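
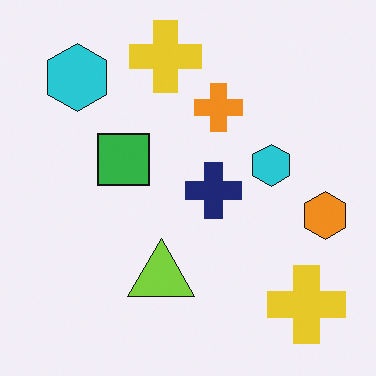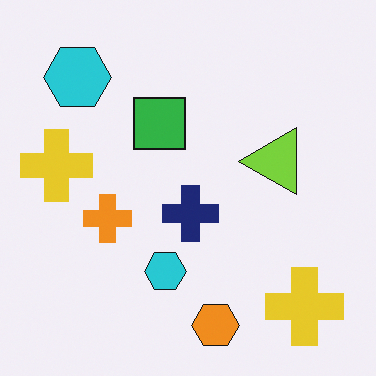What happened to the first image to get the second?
The image was transposed (reflected across the top-left ↔ bottom-right diagonal).

Shapes have swapped their row and column positions — what was in the top-right is now in the bottom-left — a diagonal reflection.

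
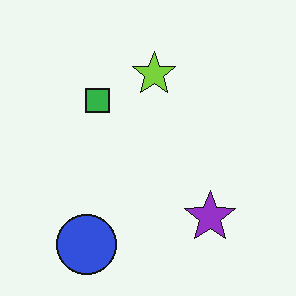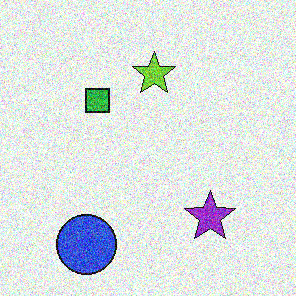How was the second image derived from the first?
The second image is the first degraded with strong gaussian noise.

Random speckle covers the whole image, including the flat background.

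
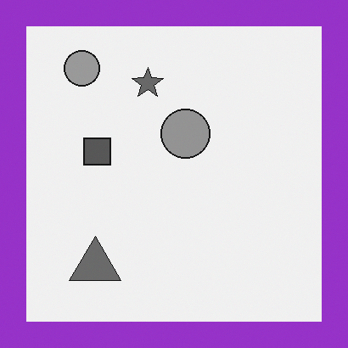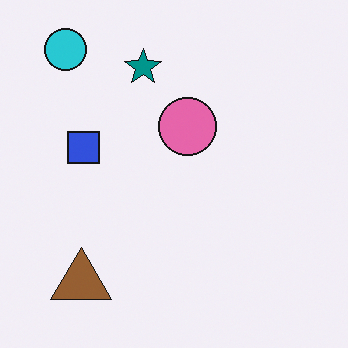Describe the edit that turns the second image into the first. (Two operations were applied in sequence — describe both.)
The image was converted to grayscale, then framed with a purple border.

All color is removed — every shape is now a shade of grey. A solid purple frame runs around the edge of the first image, with the content slightly shrunk inside it.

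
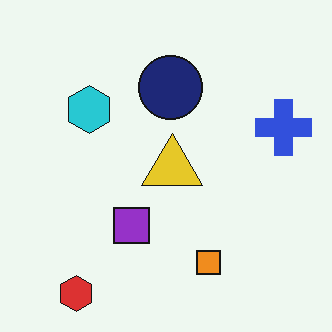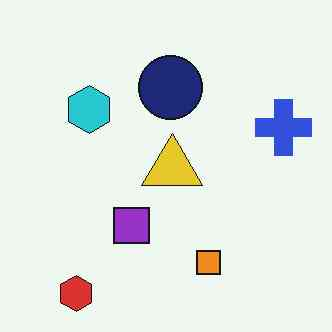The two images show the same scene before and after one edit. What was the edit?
This is the original image JPEG-compressed with visible artifacts.

Blocky 8×8 compression artifacts appear around shape edges and the flat background shows ringing — characteristic JPEG degradation.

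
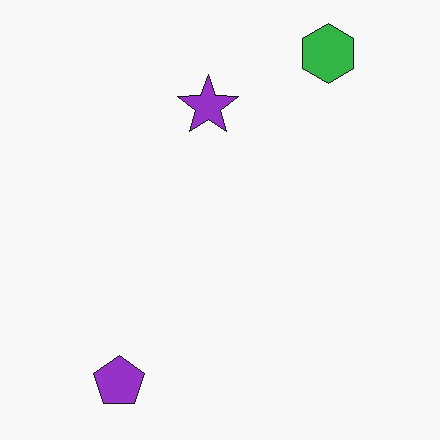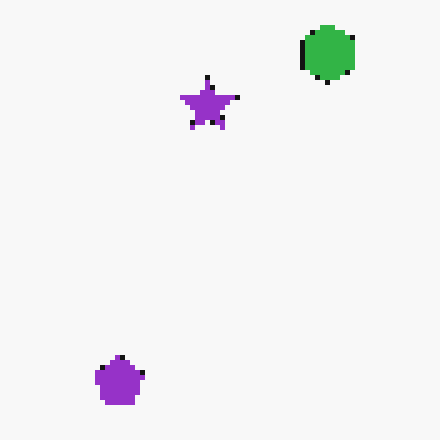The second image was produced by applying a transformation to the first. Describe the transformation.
The transformation is: lightly pixelated (a mild mosaic effect).

Shapes are reduced to large square blocks; fine edges and outlines are lost — a downscale-then-upscale (mosaic) effect.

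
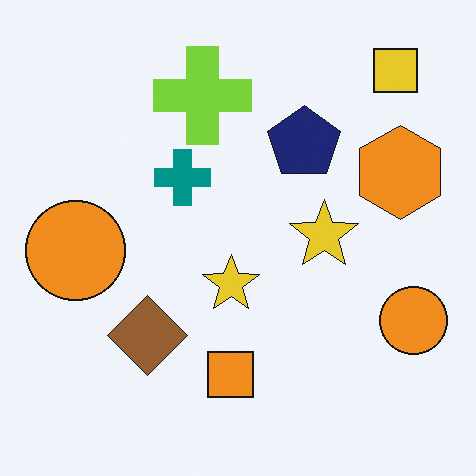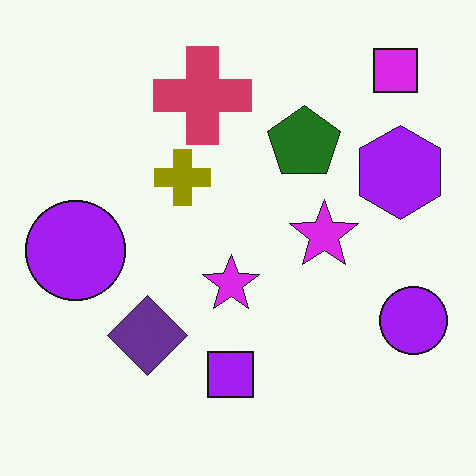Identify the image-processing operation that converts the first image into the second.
The image was hue-shifted through roughly half the color wheel.

Every shape's color has rotated by the same amount around the hue wheel — a uniform hue shift.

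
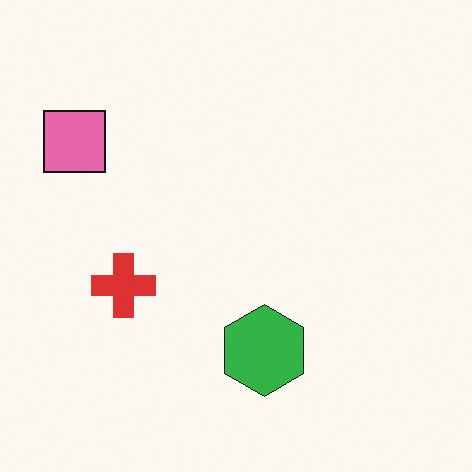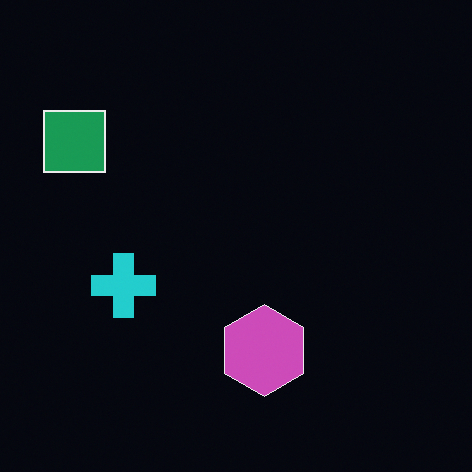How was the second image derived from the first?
Color-inverted (negative).

The light background has become dark and every shape's color is its complement — a photographic negative.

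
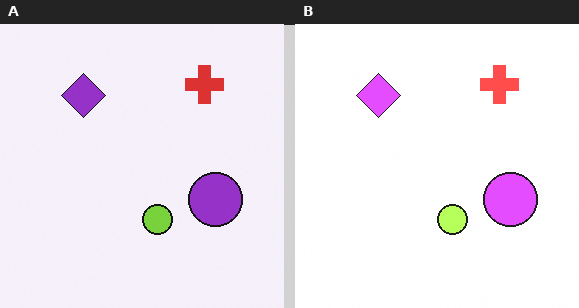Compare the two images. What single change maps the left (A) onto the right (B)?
This is the original image substantially brightened.

Every pixel — background and shapes alike — is uniformly brightened.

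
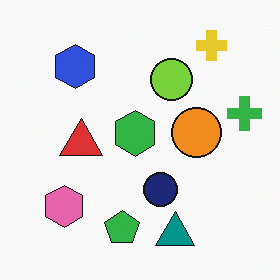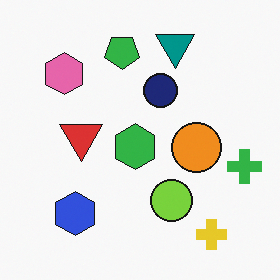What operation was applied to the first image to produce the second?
The second image is the first flipped vertically (top ↔ bottom).

The yellow cross is in the top-right of the first image and the bottom-right of the second — shapes on opposite sides of the horizontal midline have swapped in a mirror flip.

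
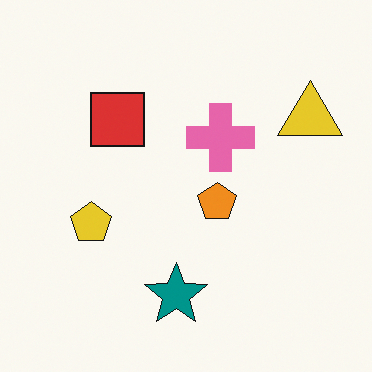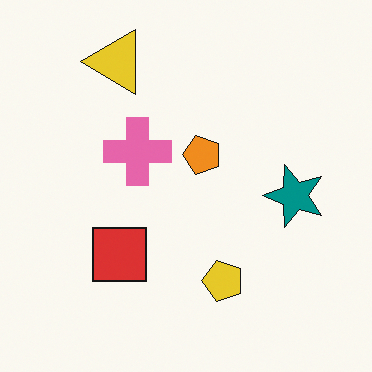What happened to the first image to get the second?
It was rotated 90° counter-clockwise.

The yellow triangle sits in the top-right of the first image and the top-left of the second — consistent with a whole-image 90° counter-clockwise rotation.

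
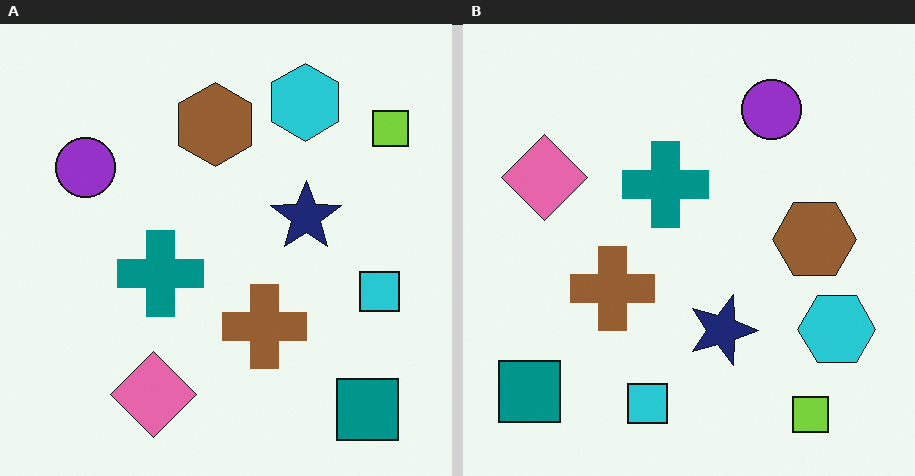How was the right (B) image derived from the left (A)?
The right (B) image is the left (A) rotated 90° clockwise.

The teal square sits in the bottom-right of the left (A) image and the bottom-left of the right (B) — consistent with a whole-image 90° clockwise rotation.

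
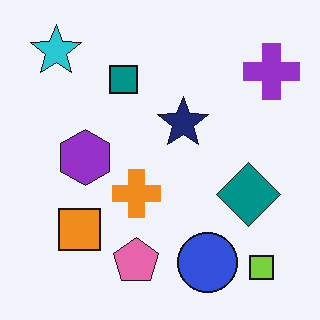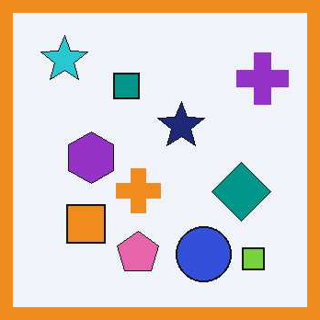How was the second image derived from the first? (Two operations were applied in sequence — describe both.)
The transformation is: given moderate JPEG compression, then framed with a orange border.

Blocky 8×8 compression artifacts appear around shape edges and the flat background shows ringing — characteristic JPEG degradation. A solid orange frame runs around the edge of the second image, with the content slightly shrunk inside it.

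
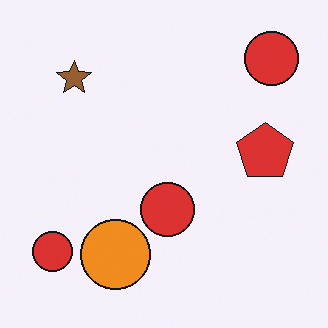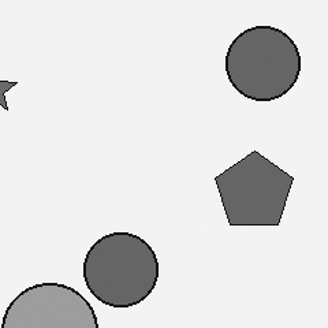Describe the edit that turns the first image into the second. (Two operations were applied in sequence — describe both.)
Converted to grayscale, then cropped to a modestly smaller region and rescaled.

All color is removed — every shape is now a shade of grey. The visible shapes are larger and the field of view is narrower; shapes near the original edges may be partly or wholly outside the frame — a crop-and-rescale.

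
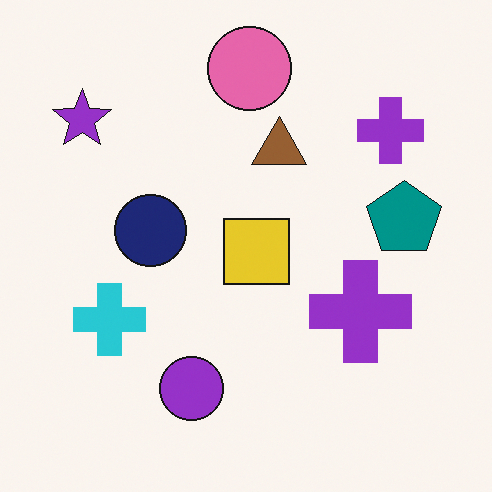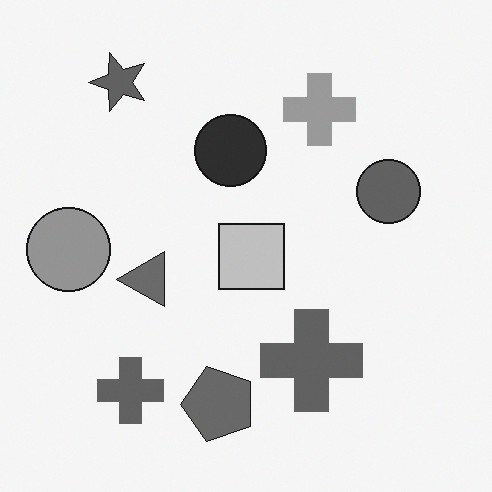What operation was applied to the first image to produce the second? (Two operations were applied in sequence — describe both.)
The second image is the first transposed (reflected across the top-left ↔ bottom-right diagonal), then converted to grayscale.

Shapes have swapped their row and column positions — what was in the top-right is now in the bottom-left — a diagonal reflection. All color is removed — every shape is now a shade of grey.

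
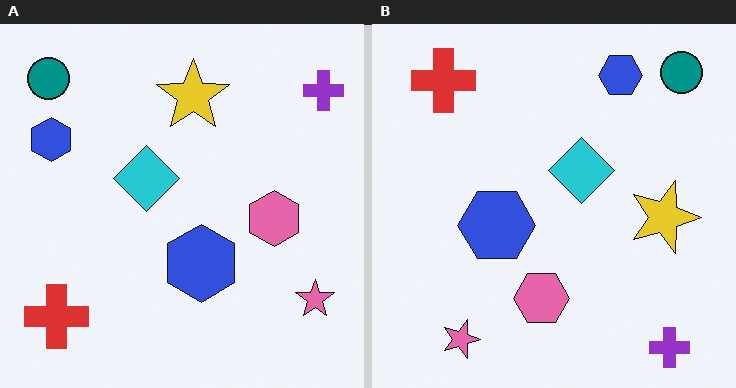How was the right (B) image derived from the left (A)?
This is the original image rotated 90° clockwise.

The teal circle sits in the top-left of the left (A) image and the top-right of the right (B) — consistent with a whole-image 90° clockwise rotation.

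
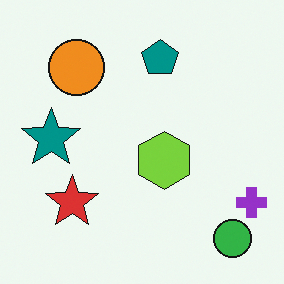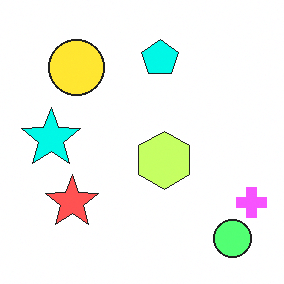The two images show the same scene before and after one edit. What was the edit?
The second image is the first substantially brightened.

Every pixel — background and shapes alike — is uniformly brightened.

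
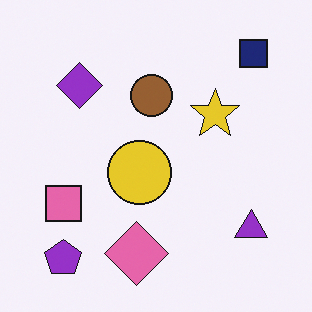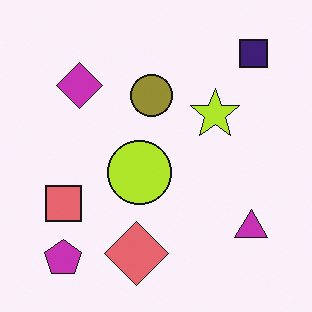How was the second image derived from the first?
The transformation is: hue-shifted slightly.

Every shape's color has rotated by the same amount around the hue wheel — a uniform hue shift.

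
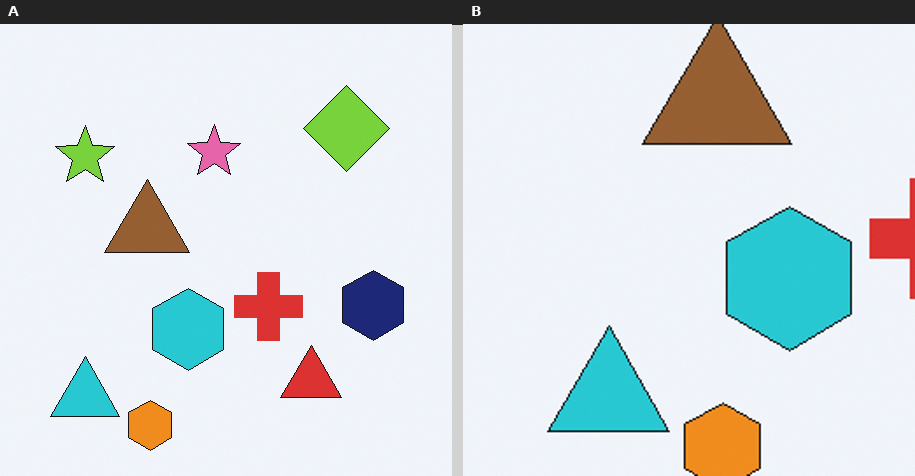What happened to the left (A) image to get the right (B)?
Cropped to a noticeably smaller region and rescaled.

The visible shapes are larger and the field of view is narrower; shapes near the original edges may be partly or wholly outside the frame — a crop-and-rescale.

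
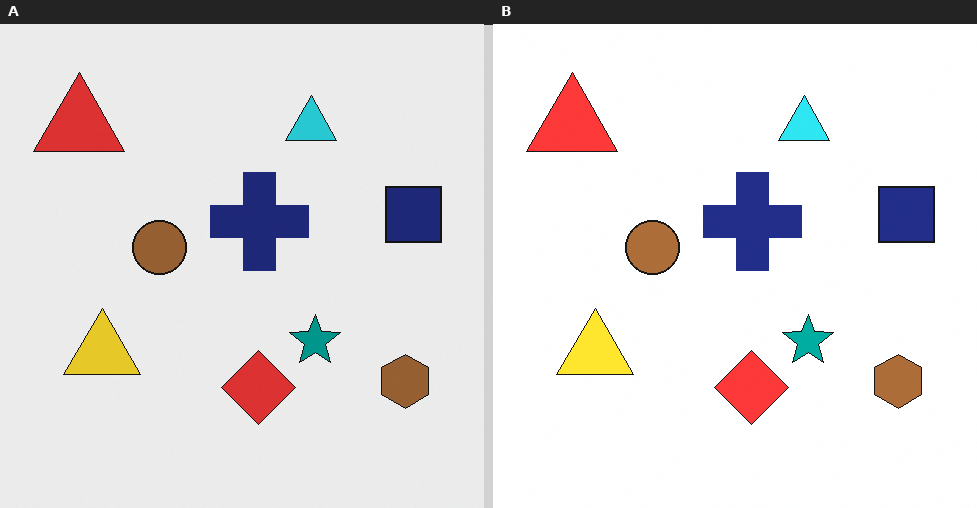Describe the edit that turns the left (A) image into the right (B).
The image was slightly brightened.

Every pixel — background and shapes alike — is uniformly brightened.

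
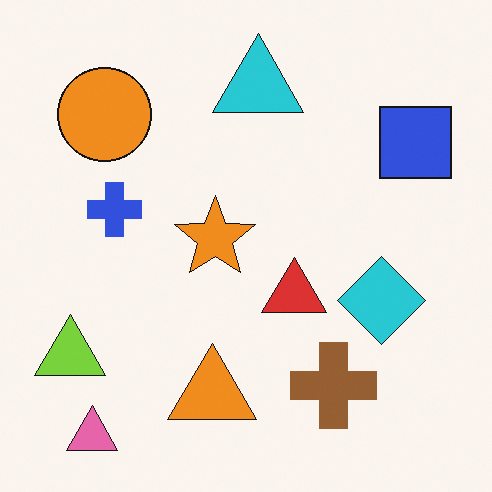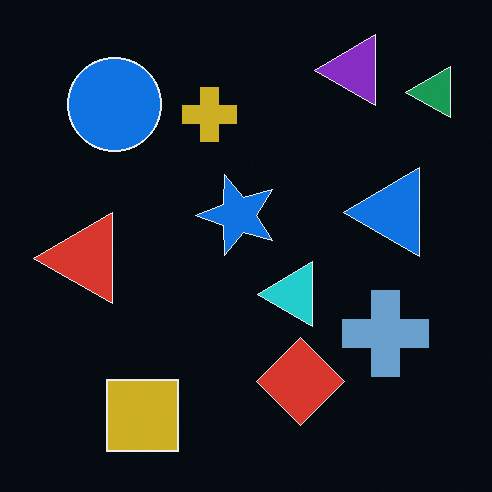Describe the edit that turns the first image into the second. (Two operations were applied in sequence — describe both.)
This is the original image transposed (reflected across the top-left ↔ bottom-right diagonal), then color-inverted (negative).

Shapes have swapped their row and column positions — what was in the top-right is now in the bottom-left — a diagonal reflection. The light background has become dark and every shape's color is its complement — a photographic negative.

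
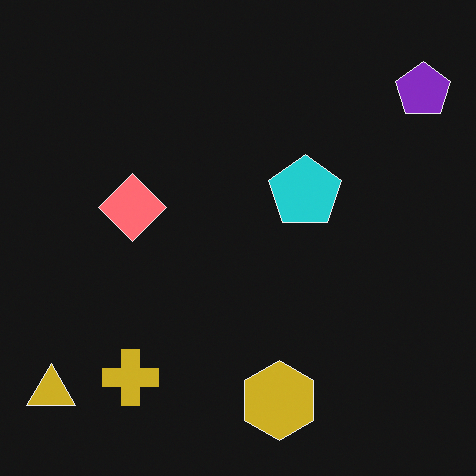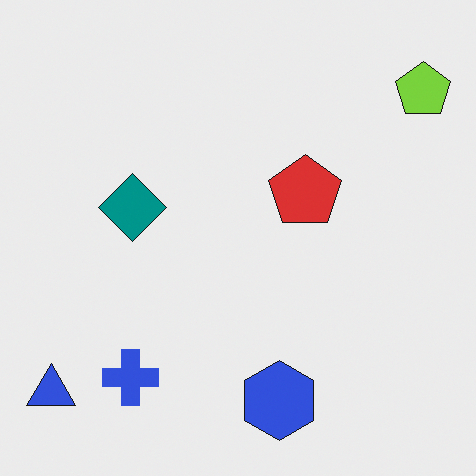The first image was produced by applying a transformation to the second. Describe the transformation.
The first image is the second color-inverted (negative).

The light background has become dark and every shape's color is its complement — a photographic negative.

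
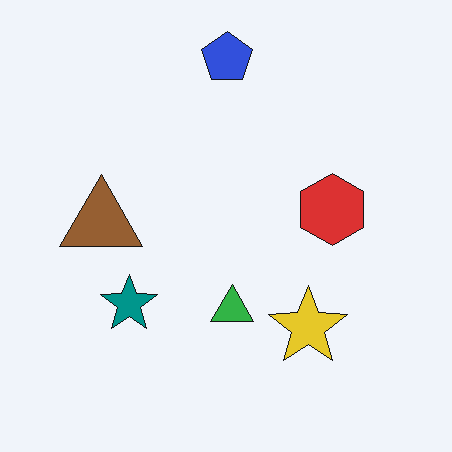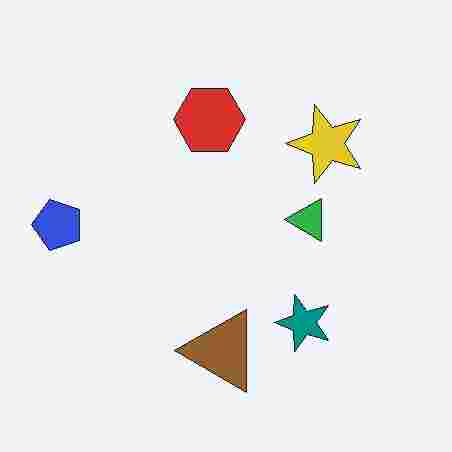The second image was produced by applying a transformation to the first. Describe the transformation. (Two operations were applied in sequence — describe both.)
Rotated 90° counter-clockwise, then degraded with heavy JPEG compression.

The blue pentagon sits in the top of the first image and the left of the second — consistent with a whole-image 90° counter-clockwise rotation. Blocky 8×8 compression artifacts appear around shape edges and the flat background shows ringing — characteristic JPEG degradation.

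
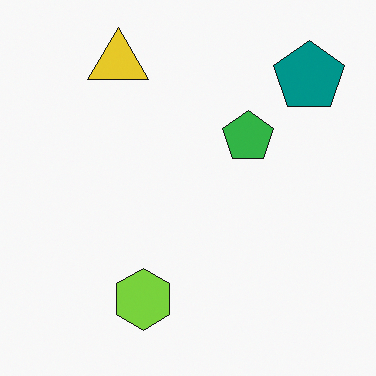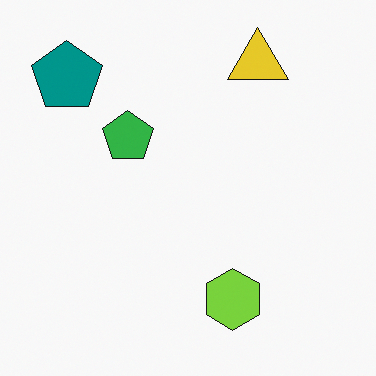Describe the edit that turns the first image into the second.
This is the original image flipped horizontally (left ↔ right).

The teal pentagon is in the top-right of the first image and the top-left of the second — shapes on opposite sides of the vertical midline have swapped in a mirror flip.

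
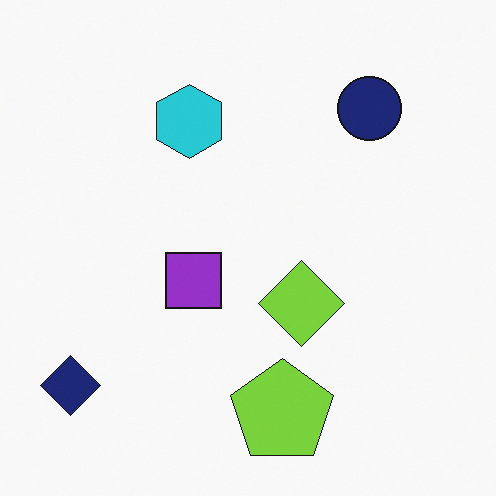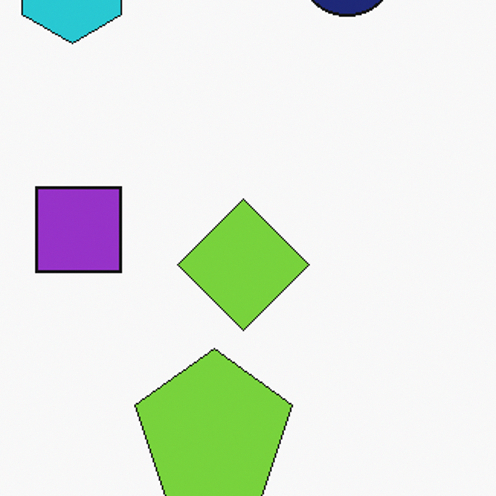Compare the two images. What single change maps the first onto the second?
Cropped to a modestly smaller region and rescaled.

The visible shapes are larger and the field of view is narrower; shapes near the original edges may be partly or wholly outside the frame — a crop-and-rescale.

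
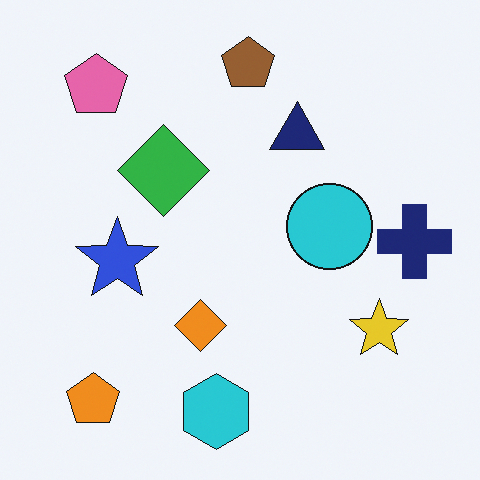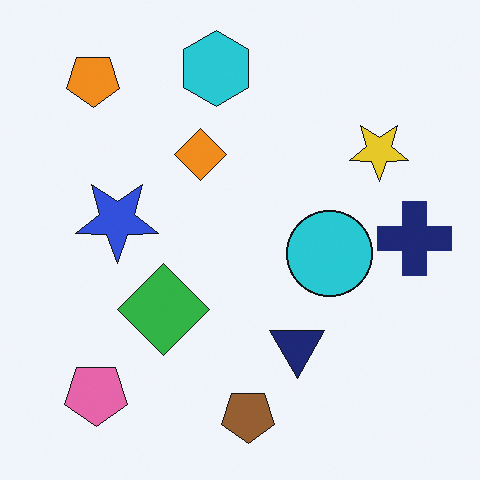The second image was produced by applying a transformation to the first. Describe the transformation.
Flipped vertically (top ↔ bottom).

The brown pentagon is in the top of the first image and the bottom of the second — shapes on opposite sides of the horizontal midline have swapped in a mirror flip.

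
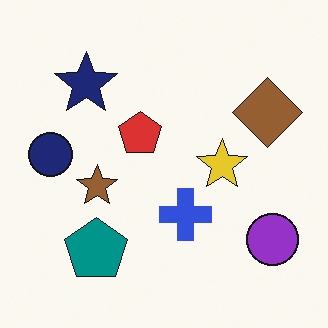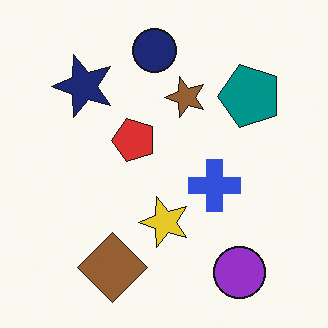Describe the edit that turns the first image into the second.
The transformation is: transposed (reflected across the top-left ↔ bottom-right diagonal).

Shapes have swapped their row and column positions — what was in the top-right is now in the bottom-left — a diagonal reflection.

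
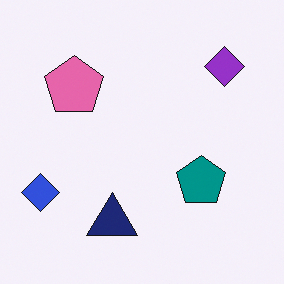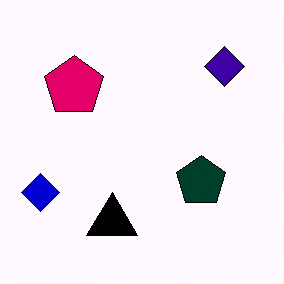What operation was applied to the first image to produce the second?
The image was boosted in contrast.

Tones are pushed away from mid-grey across the whole image — a global contrast change.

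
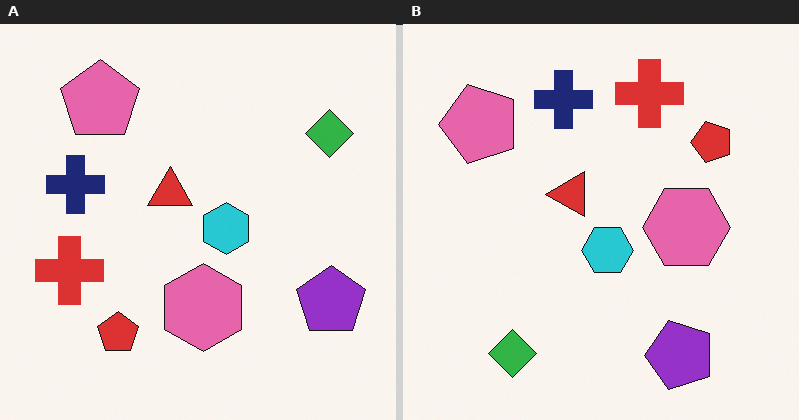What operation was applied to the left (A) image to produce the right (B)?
Transposed (reflected across the top-left ↔ bottom-right diagonal).

Shapes have swapped their row and column positions — what was in the top-right is now in the bottom-left — a diagonal reflection.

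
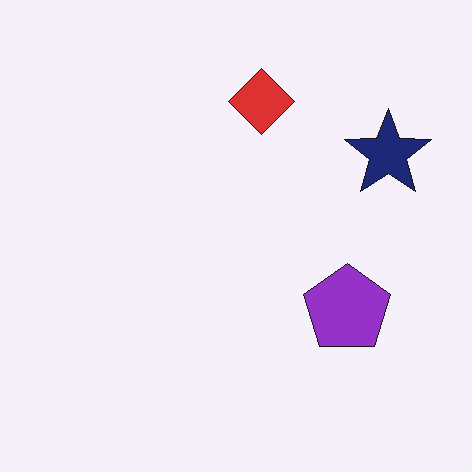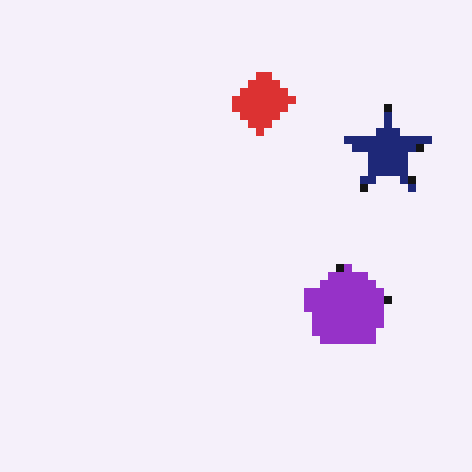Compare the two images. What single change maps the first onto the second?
This is the original image moderately pixelated.

Shapes are reduced to large square blocks; fine edges and outlines are lost — a downscale-then-upscale (mosaic) effect.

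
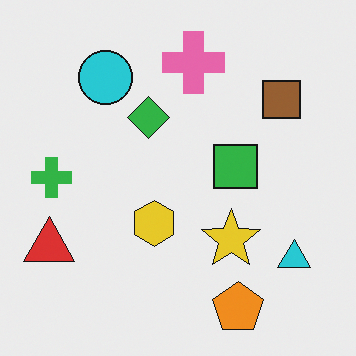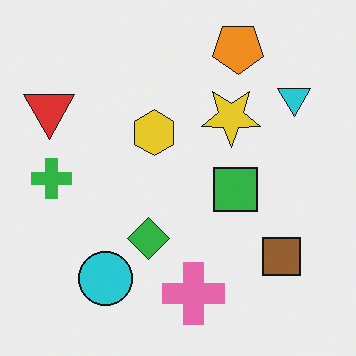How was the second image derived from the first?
This is the original image flipped vertically (top ↔ bottom).

The orange pentagon is in the bottom-right of the first image and the top-right of the second — shapes on opposite sides of the horizontal midline have swapped in a mirror flip.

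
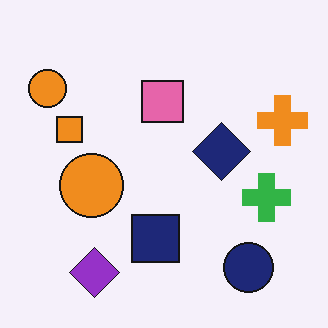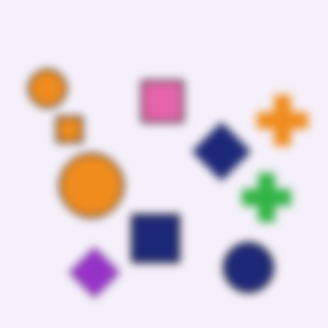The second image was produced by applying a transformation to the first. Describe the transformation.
The image was noticeably gaussian-blurred.

Shape edges and outlines are uniformly softened across the whole image.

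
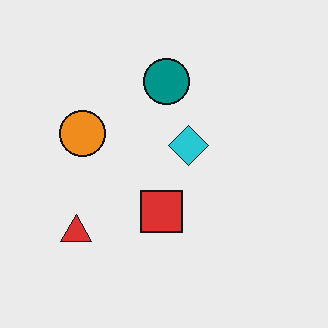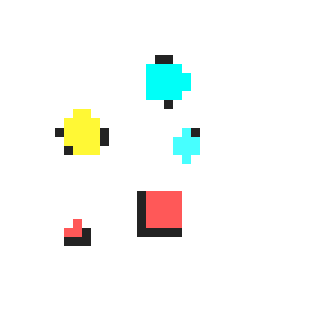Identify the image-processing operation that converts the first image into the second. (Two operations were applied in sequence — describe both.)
The transformation is: substantially brightened, then heavily pixelated into large blocks.

Every pixel — background and shapes alike — is uniformly brightened. Shapes are reduced to large square blocks; fine edges and outlines are lost — a downscale-then-upscale (mosaic) effect.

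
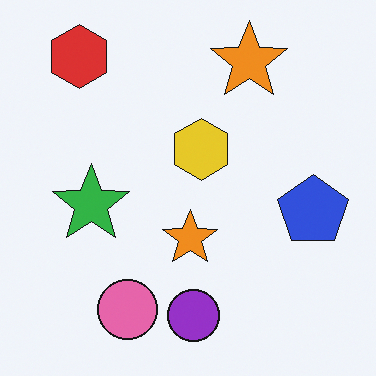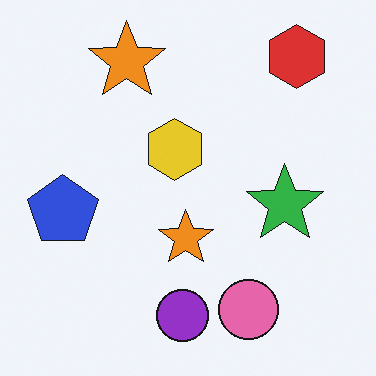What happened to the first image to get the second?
Flipped horizontally (left ↔ right).

The blue pentagon is in the right of the first image and the left of the second — shapes on opposite sides of the vertical midline have swapped in a mirror flip.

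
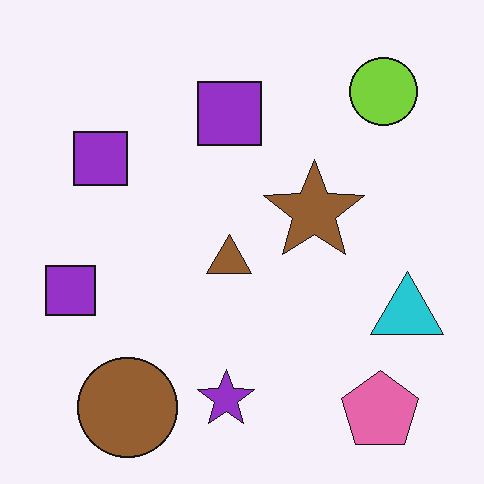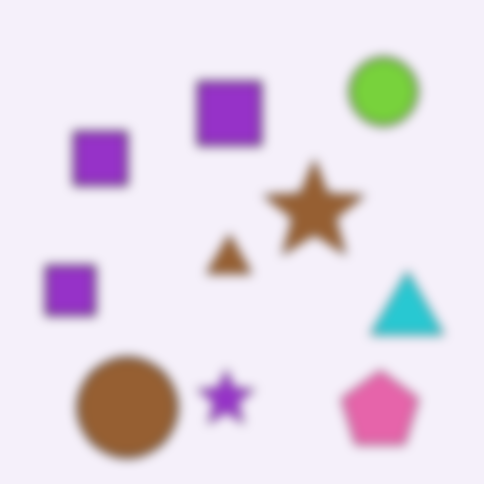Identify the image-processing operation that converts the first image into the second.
It was heavily blurred.

Shape edges and outlines are uniformly softened across the whole image.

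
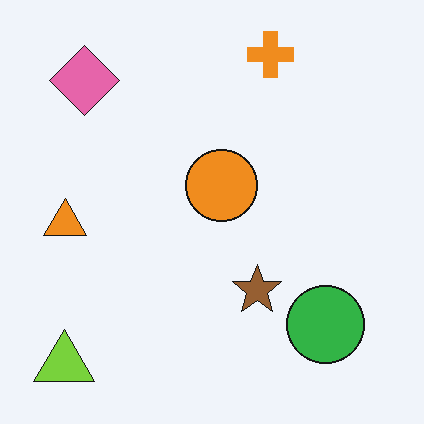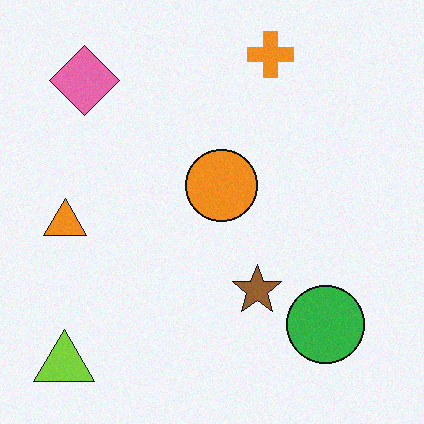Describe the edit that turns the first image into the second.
The second image is the first degraded with a light layer of grain.

Random speckle covers the whole image, including the flat background.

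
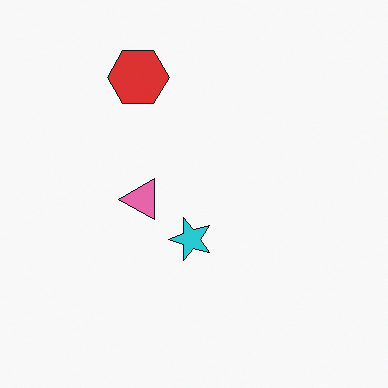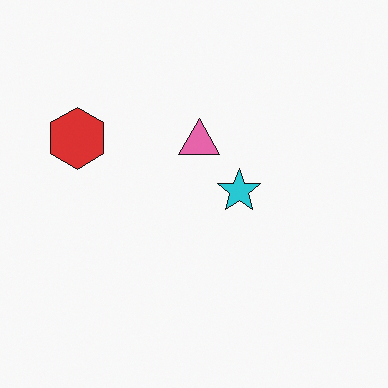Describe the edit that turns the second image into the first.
The image was transposed (reflected across the top-left ↔ bottom-right diagonal).

Shapes have swapped their row and column positions — what was in the top-right is now in the bottom-left — a diagonal reflection.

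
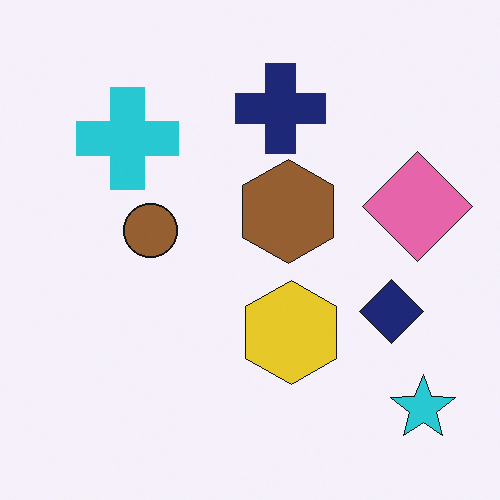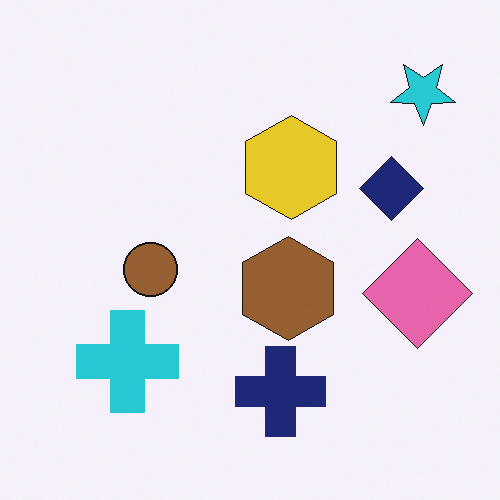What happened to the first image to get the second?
This is the original image flipped vertically (top ↔ bottom).

The cyan star is in the bottom-right of the first image and the top-right of the second — shapes on opposite sides of the horizontal midline have swapped in a mirror flip.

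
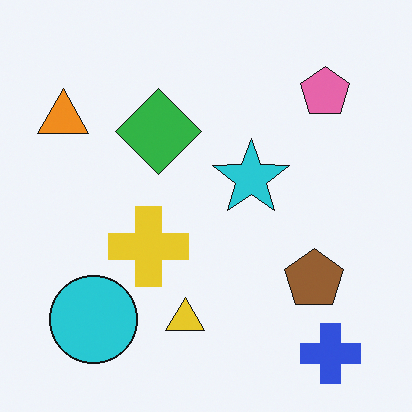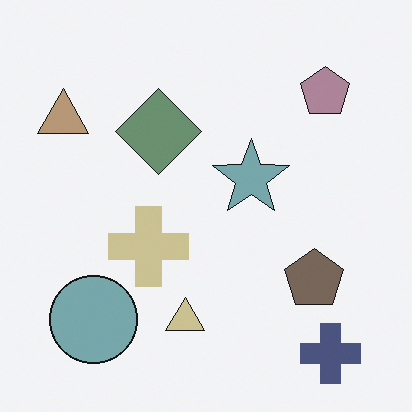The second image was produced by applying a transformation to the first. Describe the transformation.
It was heavily desaturated.

All colors are more muted and greyish — a global saturation change.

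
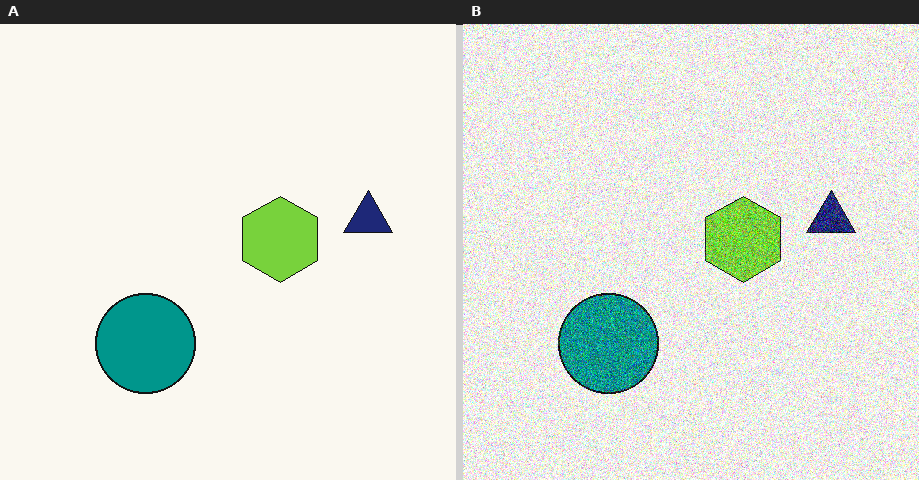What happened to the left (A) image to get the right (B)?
The image was degraded with a thick layer of grain.

Random speckle covers the whole image, including the flat background.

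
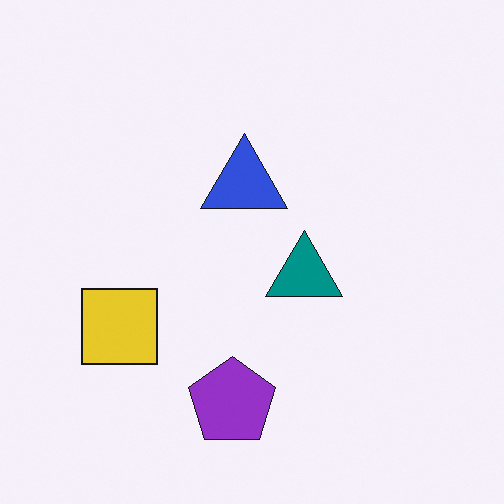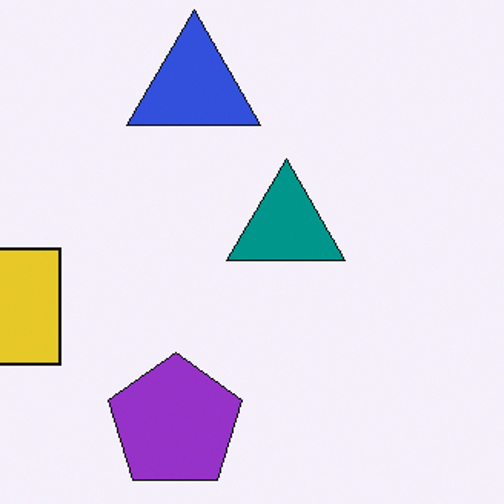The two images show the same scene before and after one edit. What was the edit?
The second image is the first cropped slightly and scaled back up.

The visible shapes are larger and the field of view is narrower; shapes near the original edges may be partly or wholly outside the frame — a crop-and-rescale.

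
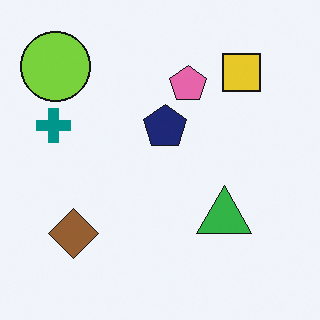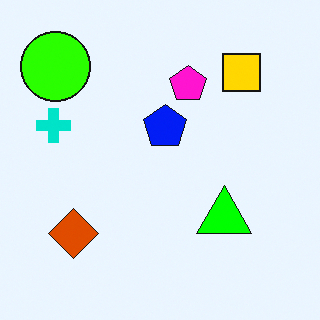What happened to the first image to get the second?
This is the original image heavily oversaturated.

All colors are more vivid — a global saturation change.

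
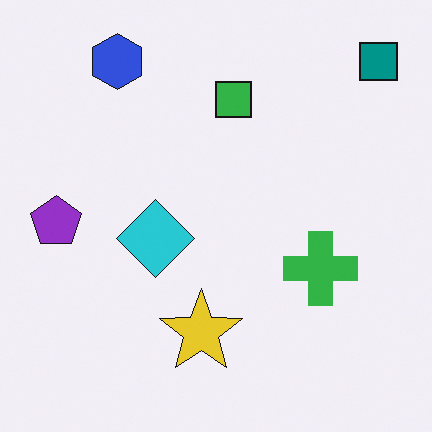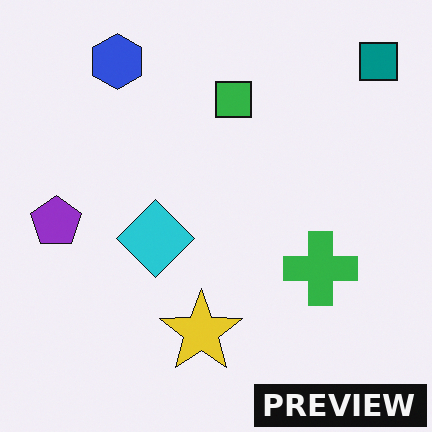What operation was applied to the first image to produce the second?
It was watermarked with the text "PREVIEW" in the lower-right corner.

A dark label reading "PREVIEW" appears in the lower-right corner.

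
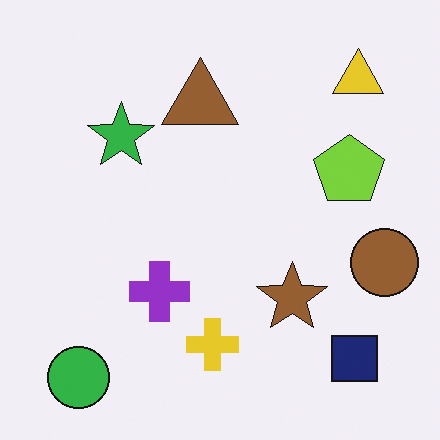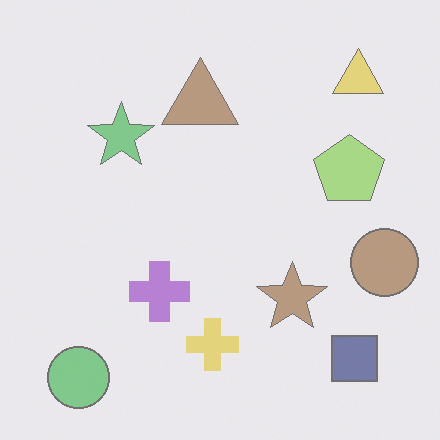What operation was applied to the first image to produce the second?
Given much lower contrast.

Tones are pushed toward mid-grey across the whole image — a global contrast change.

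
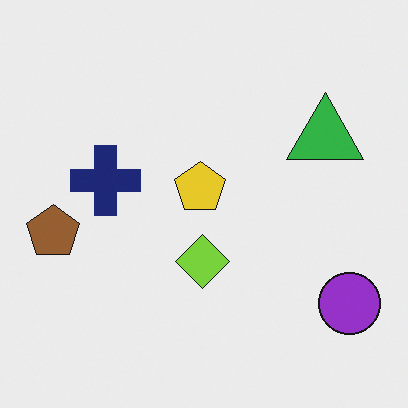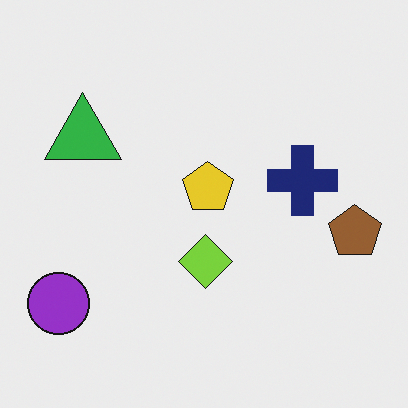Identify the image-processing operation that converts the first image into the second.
The second image is the first flipped horizontally (left ↔ right).

The brown pentagon is in the left of the first image and the right of the second — shapes on opposite sides of the vertical midline have swapped in a mirror flip.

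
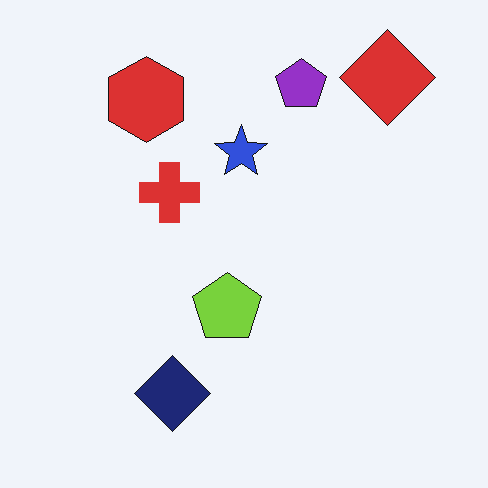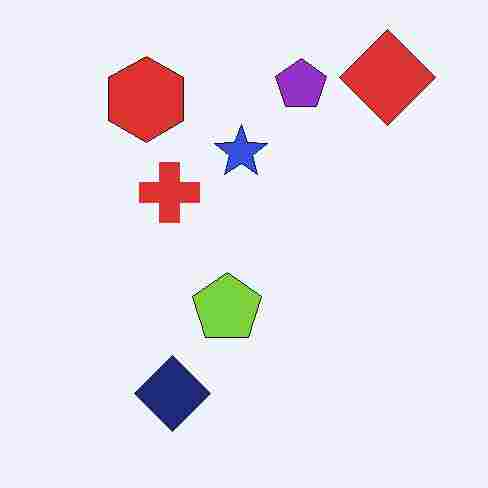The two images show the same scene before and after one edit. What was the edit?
This is the original image degraded with heavy JPEG compression.

Blocky 8×8 compression artifacts appear around shape edges and the flat background shows ringing — characteristic JPEG degradation.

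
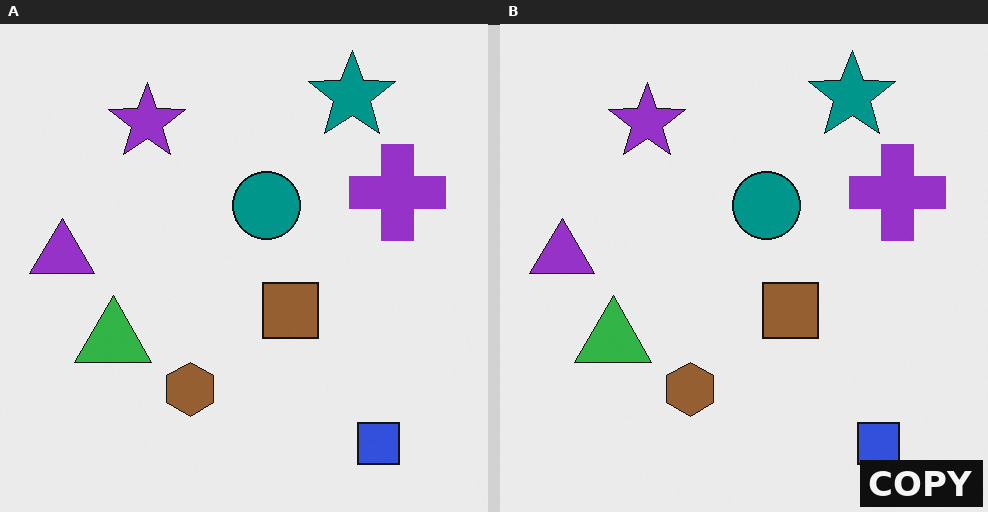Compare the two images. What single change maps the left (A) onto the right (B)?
The transformation is: watermarked with the text "COPY" in the lower-right corner.

A dark label reading "COPY" appears in the lower-right corner.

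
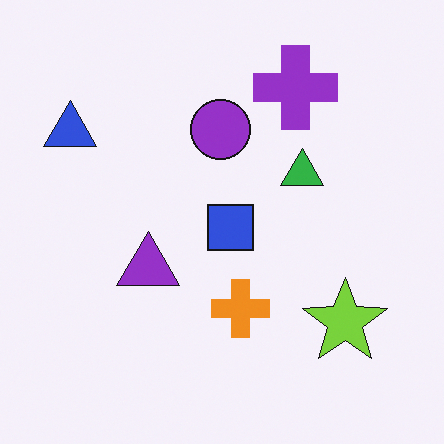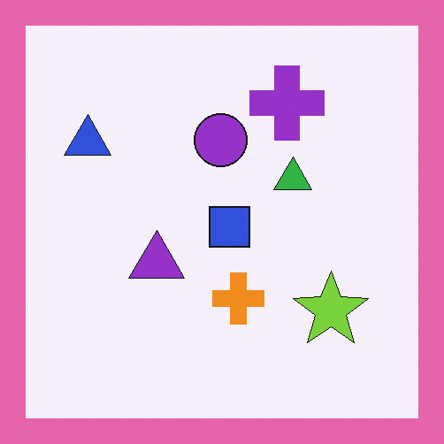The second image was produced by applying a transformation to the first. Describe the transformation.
Framed with a pink border.

A solid pink frame runs around the edge of the second image, with the content slightly shrunk inside it.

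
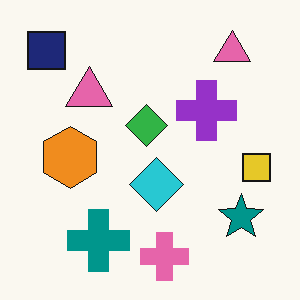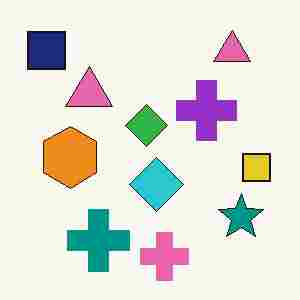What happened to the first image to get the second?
This is the original image heavily JPEG-compressed with obvious blocking artifacts.

Blocky 8×8 compression artifacts appear around shape edges and the flat background shows ringing — characteristic JPEG degradation.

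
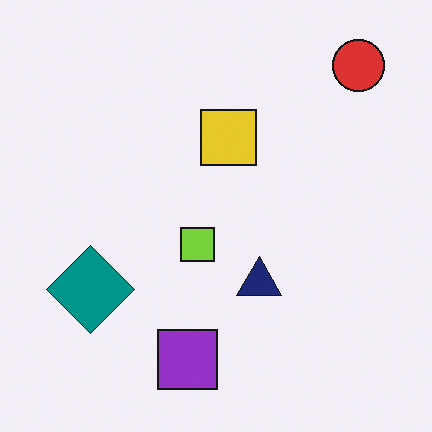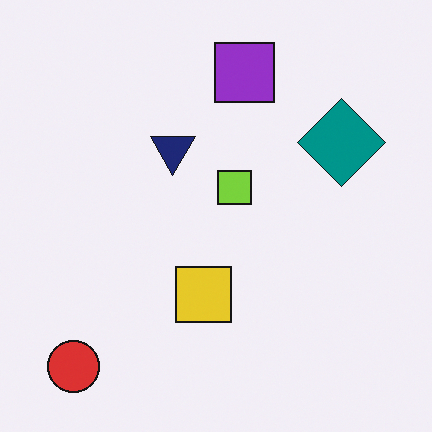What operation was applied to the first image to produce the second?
The image was rotated 180°.

The red circle sits in the top-right of the first image and the bottom-left of the second — consistent with a whole-image 180° rotation.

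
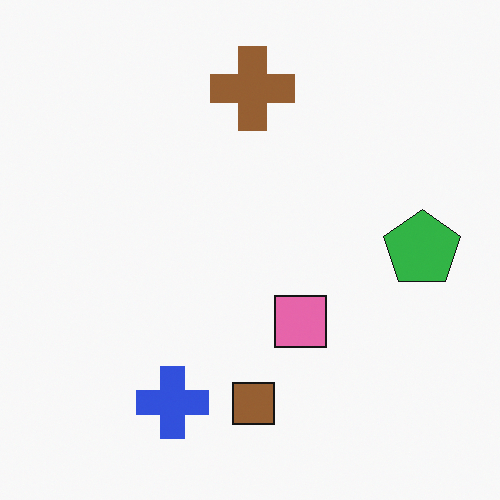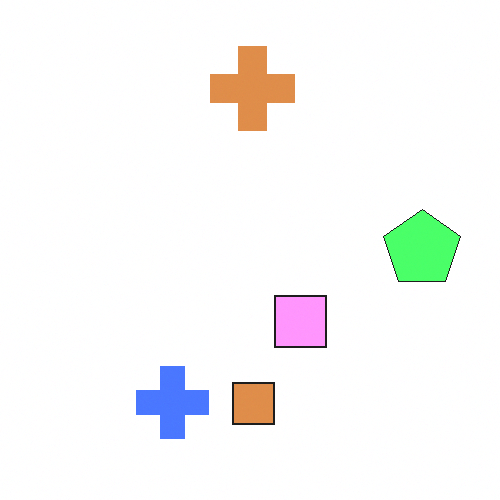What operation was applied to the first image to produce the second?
It was noticeably brightened.

Every pixel — background and shapes alike — is uniformly brightened.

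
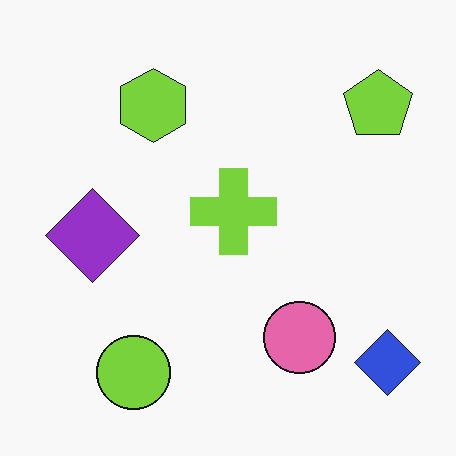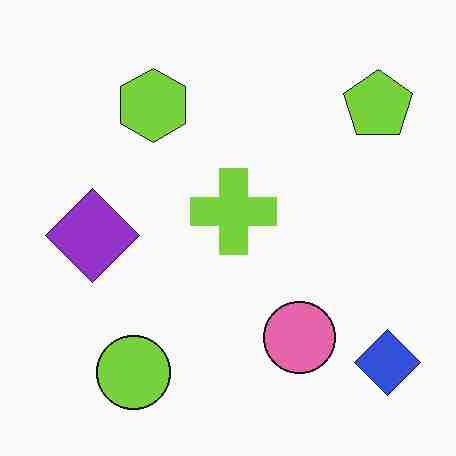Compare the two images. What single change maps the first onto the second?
The image was degraded with heavy JPEG compression.

Blocky 8×8 compression artifacts appear around shape edges and the flat background shows ringing — characteristic JPEG degradation.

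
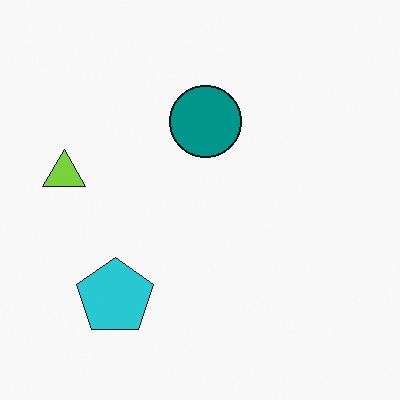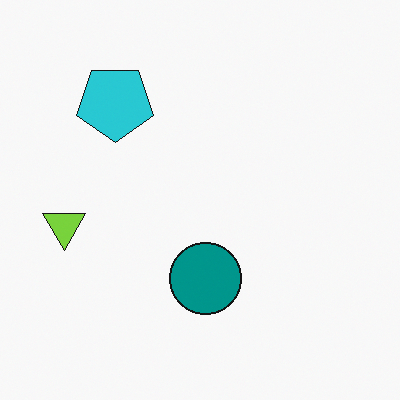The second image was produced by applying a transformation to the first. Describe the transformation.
The transformation is: flipped vertically (top ↔ bottom).

The cyan pentagon is in the bottom-left of the first image and the top-left of the second — shapes on opposite sides of the horizontal midline have swapped in a mirror flip.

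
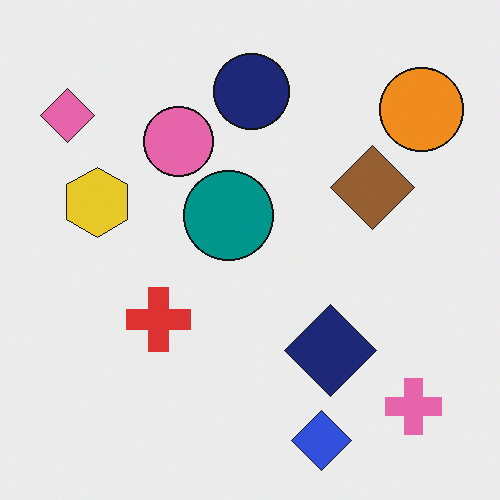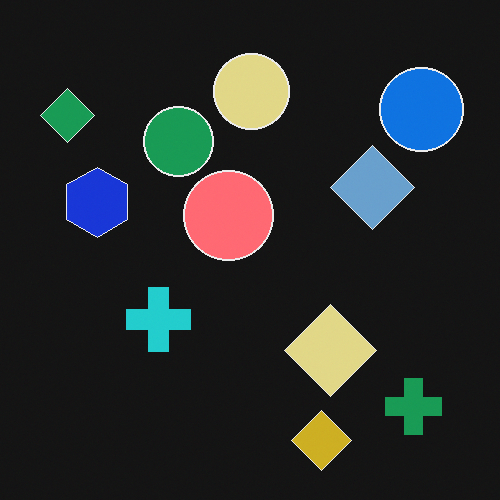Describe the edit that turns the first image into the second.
The image was color-inverted (negative).

The light background has become dark and every shape's color is its complement — a photographic negative.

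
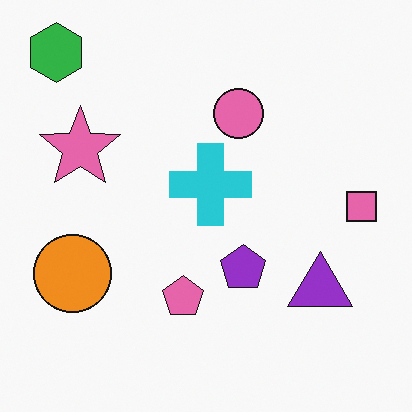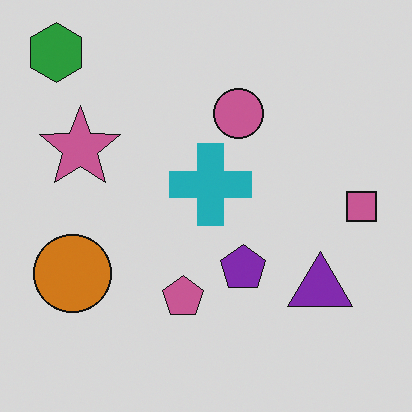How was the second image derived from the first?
This is the original image slightly darkened.

Every pixel — background and shapes alike — is uniformly darkened.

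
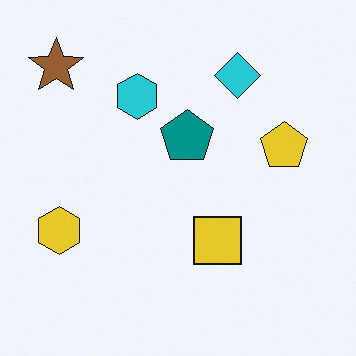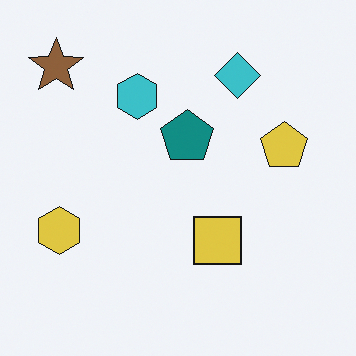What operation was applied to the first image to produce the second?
Slightly desaturated.

All colors are more muted and greyish — a global saturation change.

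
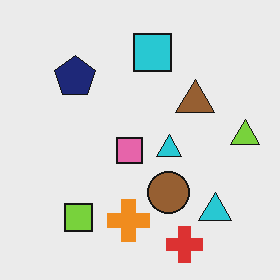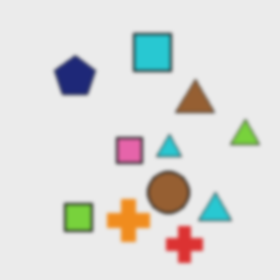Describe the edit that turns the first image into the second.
Slightly softened.

Shape edges and outlines are uniformly softened across the whole image.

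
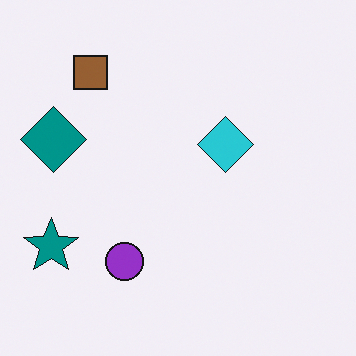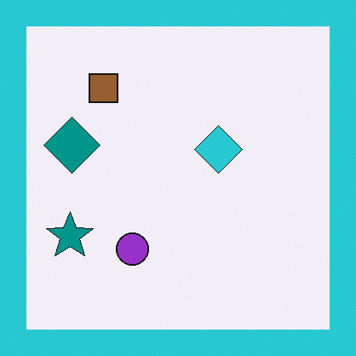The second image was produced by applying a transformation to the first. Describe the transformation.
It was framed with a cyan border.

A solid cyan frame runs around the edge of the second image, with the content slightly shrunk inside it.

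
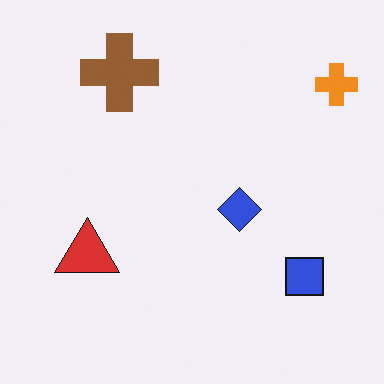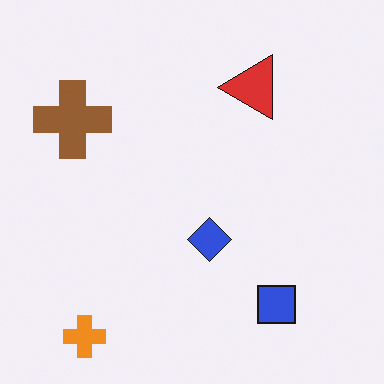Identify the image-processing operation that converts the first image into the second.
Transposed (reflected across the top-left ↔ bottom-right diagonal).

Shapes have swapped their row and column positions — what was in the top-right is now in the bottom-left — a diagonal reflection.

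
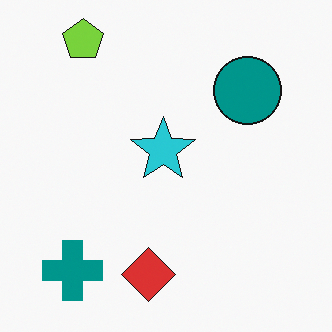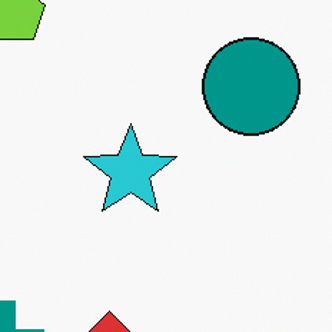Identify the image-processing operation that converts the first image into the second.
The second image is the first cropped slightly and scaled back up.

The visible shapes are larger and the field of view is narrower; shapes near the original edges may be partly or wholly outside the frame — a crop-and-rescale.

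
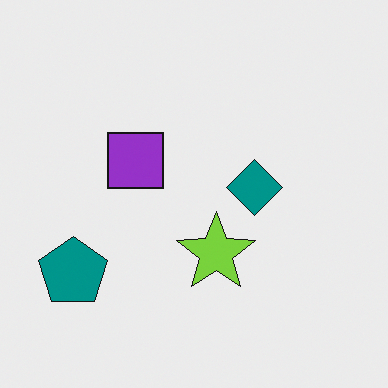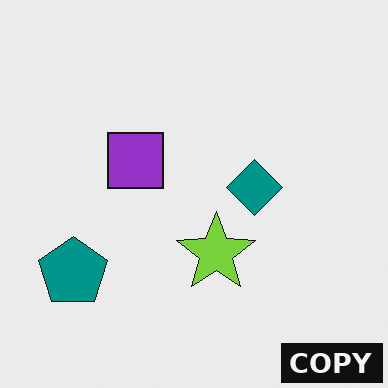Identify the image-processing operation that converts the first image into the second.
It was watermarked with the text "COPY" in the lower-right corner.

A dark label reading "COPY" appears in the lower-right corner.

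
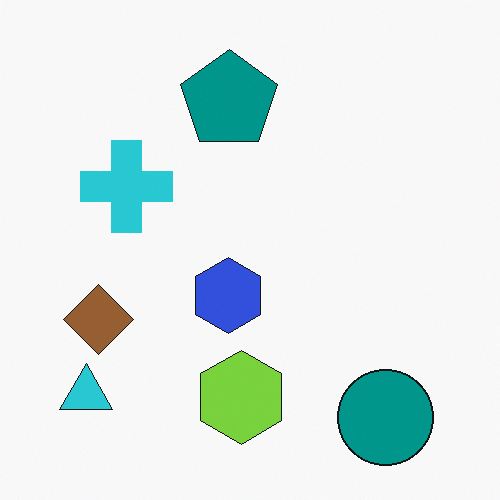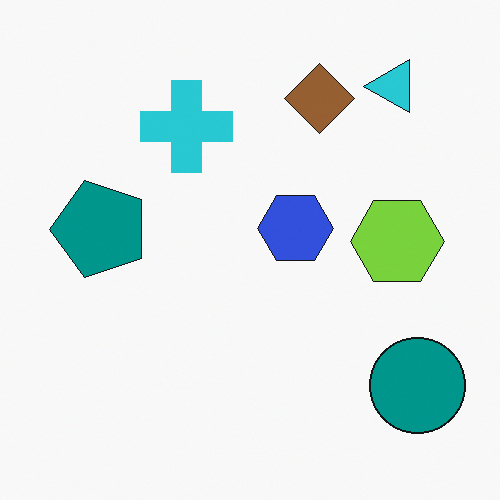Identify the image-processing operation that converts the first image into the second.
The image was transposed (reflected across the top-left ↔ bottom-right diagonal).

Shapes have swapped their row and column positions — what was in the top-right is now in the bottom-left — a diagonal reflection.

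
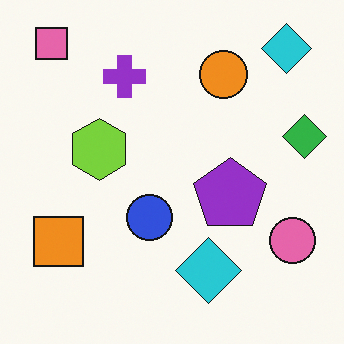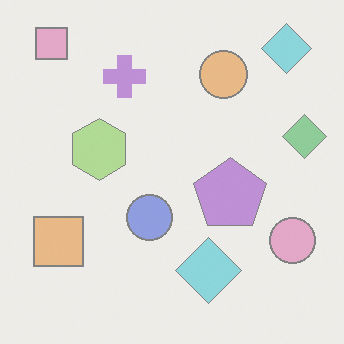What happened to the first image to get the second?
The transformation is: given much lower contrast.

Tones are pushed toward mid-grey across the whole image — a global contrast change.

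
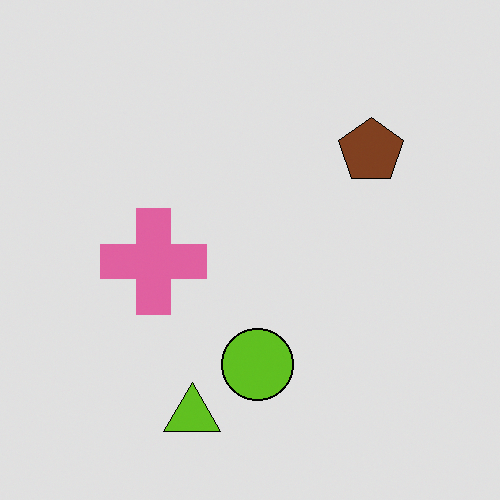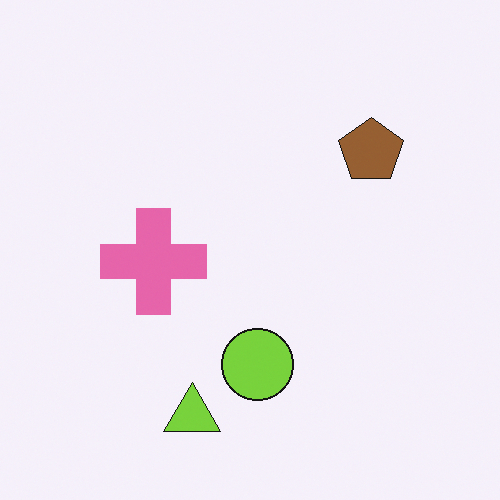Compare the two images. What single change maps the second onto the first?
The first image is the second moderately posterized.

Each flat color has snapped to a coarser quantized level — most visibly, the near-white background has dropped to a flat grey.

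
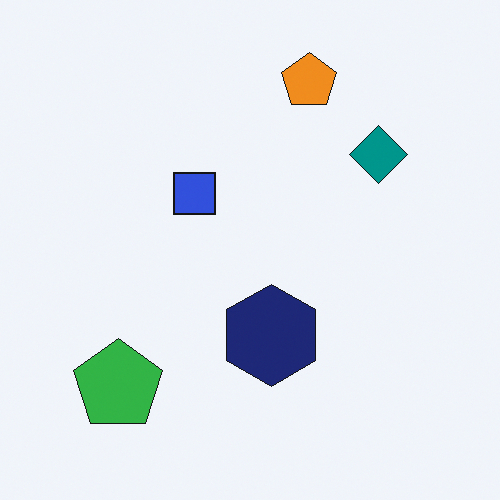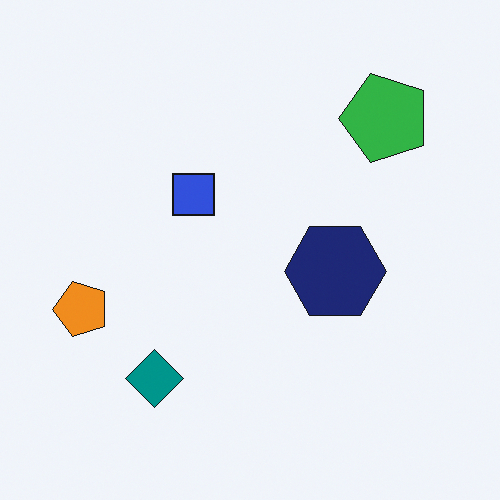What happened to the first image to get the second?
This is the original image transposed (reflected across the top-left ↔ bottom-right diagonal).

Shapes have swapped their row and column positions — what was in the top-right is now in the bottom-left — a diagonal reflection.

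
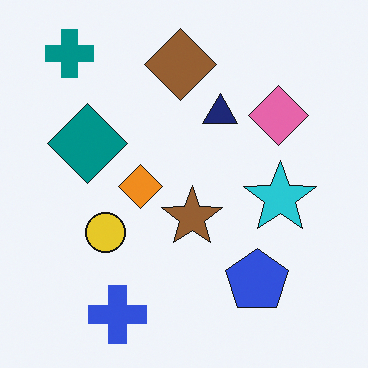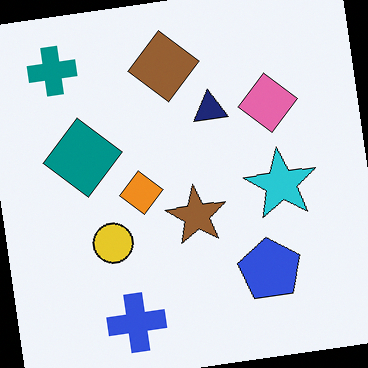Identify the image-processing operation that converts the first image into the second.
The transformation is: rotated counter-clockwise by a slight angle.

Every shape is tilted by the same angle and the image corners show triangular fill wedges — a whole-image rotation by a non-right angle.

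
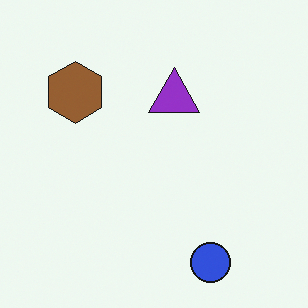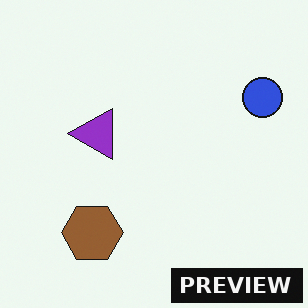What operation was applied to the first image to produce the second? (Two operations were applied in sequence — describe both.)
It was rotated 90° counter-clockwise, then watermarked with the text "PREVIEW" in the lower-right corner.

The blue circle sits in the bottom-right of the first image and the top-right of the second — consistent with a whole-image 90° counter-clockwise rotation. A dark label reading "PREVIEW" appears in the lower-right corner.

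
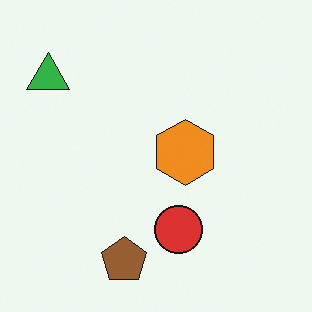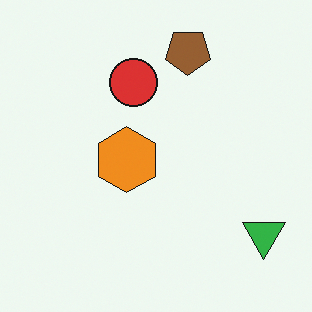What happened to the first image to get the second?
Rotated 180°.

The green triangle sits in the top-left of the first image and the bottom-right of the second — consistent with a whole-image 180° rotation.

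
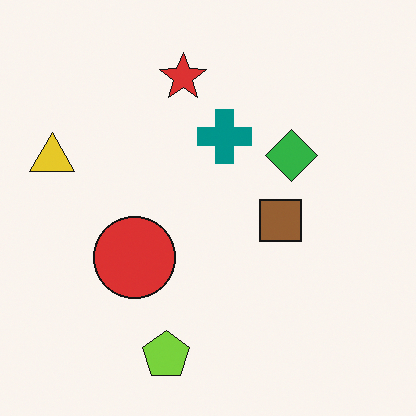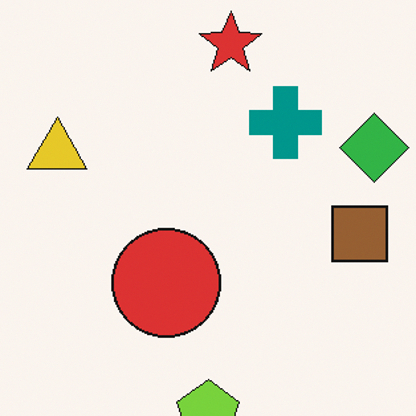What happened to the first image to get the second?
Cropped to a modestly smaller region and rescaled.

The visible shapes are larger and the field of view is narrower; shapes near the original edges may be partly or wholly outside the frame — a crop-and-rescale.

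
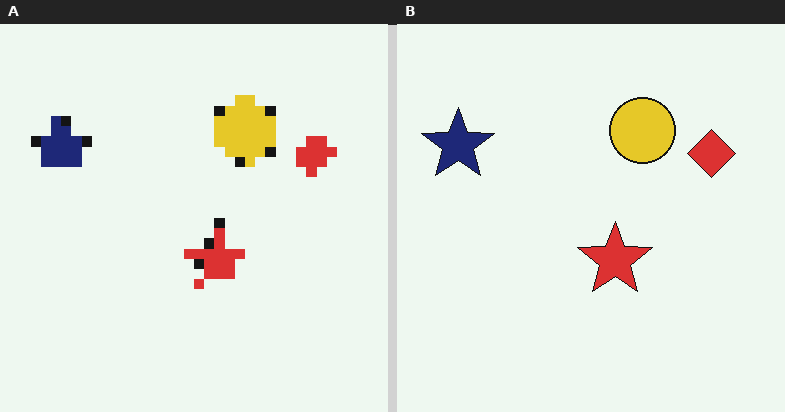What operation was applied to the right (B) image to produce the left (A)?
The left (A) image is the right (B) coarsely pixelated.

Shapes are reduced to large square blocks; fine edges and outlines are lost — a downscale-then-upscale (mosaic) effect.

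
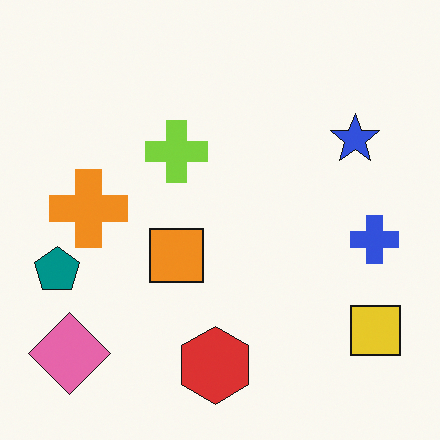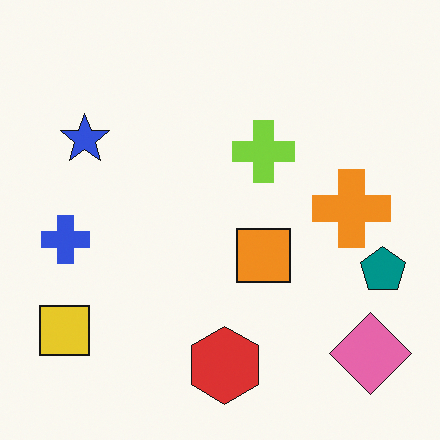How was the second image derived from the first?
The image was flipped horizontally (left ↔ right).

The teal pentagon is in the left of the first image and the right of the second — shapes on opposite sides of the vertical midline have swapped in a mirror flip.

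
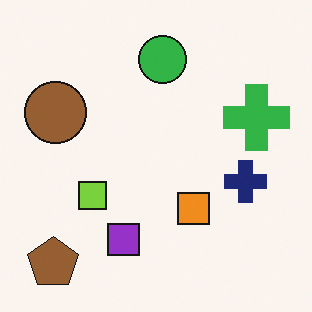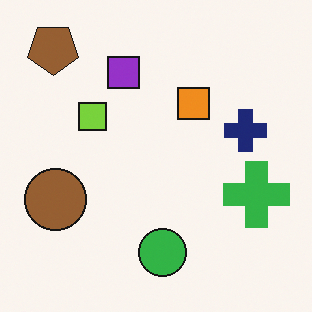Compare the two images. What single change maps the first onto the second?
Flipped vertically (top ↔ bottom).

The brown pentagon is in the bottom-left of the first image and the top-left of the second — shapes on opposite sides of the horizontal midline have swapped in a mirror flip.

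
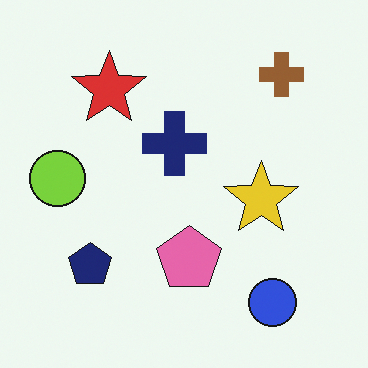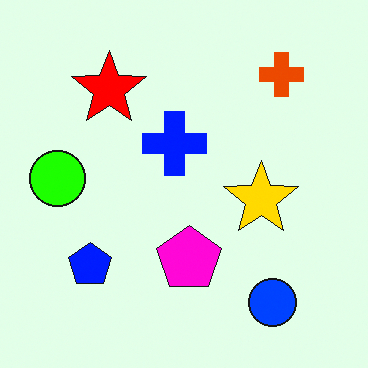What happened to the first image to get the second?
The second image is the first heavily oversaturated.

All colors are more vivid — a global saturation change.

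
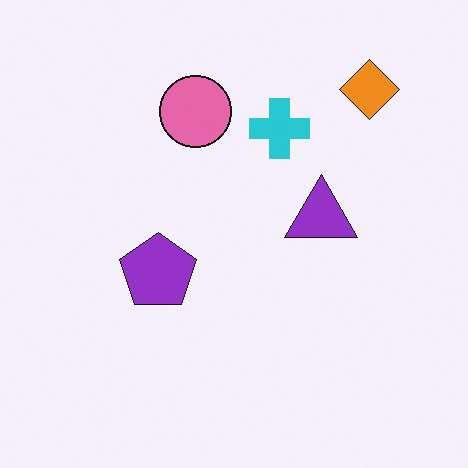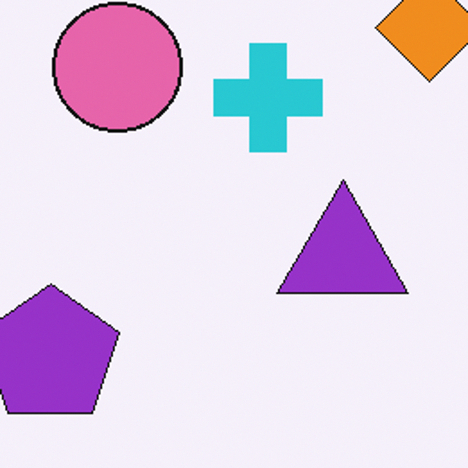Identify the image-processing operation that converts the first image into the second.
This is the original image cropped tightly and scaled back up.

The visible shapes are larger and the field of view is narrower; shapes near the original edges may be partly or wholly outside the frame — a crop-and-rescale.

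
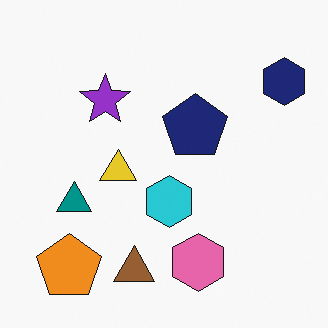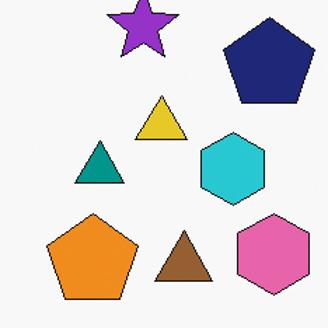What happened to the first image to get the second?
The transformation is: cropped slightly and scaled back up.

The visible shapes are larger and the field of view is narrower; shapes near the original edges may be partly or wholly outside the frame — a crop-and-rescale.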